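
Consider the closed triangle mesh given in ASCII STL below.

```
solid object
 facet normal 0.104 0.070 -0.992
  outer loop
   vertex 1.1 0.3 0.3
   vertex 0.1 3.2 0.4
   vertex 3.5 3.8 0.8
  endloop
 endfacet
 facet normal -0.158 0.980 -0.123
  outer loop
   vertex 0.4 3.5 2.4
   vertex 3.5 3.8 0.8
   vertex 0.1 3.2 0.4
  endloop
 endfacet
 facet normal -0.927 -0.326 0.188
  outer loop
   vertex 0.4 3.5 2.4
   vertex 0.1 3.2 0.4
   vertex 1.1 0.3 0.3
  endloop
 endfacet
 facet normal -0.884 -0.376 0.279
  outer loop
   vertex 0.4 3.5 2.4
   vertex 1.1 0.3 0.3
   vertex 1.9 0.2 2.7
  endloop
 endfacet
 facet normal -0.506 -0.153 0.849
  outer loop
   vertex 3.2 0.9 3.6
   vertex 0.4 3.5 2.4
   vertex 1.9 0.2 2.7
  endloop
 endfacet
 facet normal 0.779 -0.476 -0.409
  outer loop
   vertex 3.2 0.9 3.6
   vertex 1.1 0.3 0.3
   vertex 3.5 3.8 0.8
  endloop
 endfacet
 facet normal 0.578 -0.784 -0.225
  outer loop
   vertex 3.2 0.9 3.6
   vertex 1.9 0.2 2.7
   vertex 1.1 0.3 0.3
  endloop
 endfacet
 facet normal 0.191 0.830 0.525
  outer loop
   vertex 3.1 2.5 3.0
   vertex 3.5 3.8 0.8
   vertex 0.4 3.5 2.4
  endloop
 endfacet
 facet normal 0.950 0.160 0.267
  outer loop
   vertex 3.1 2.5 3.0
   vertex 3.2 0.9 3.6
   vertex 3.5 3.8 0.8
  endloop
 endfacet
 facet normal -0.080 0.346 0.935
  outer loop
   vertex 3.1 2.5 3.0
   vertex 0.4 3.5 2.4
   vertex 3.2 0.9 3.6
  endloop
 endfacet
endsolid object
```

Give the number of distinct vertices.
7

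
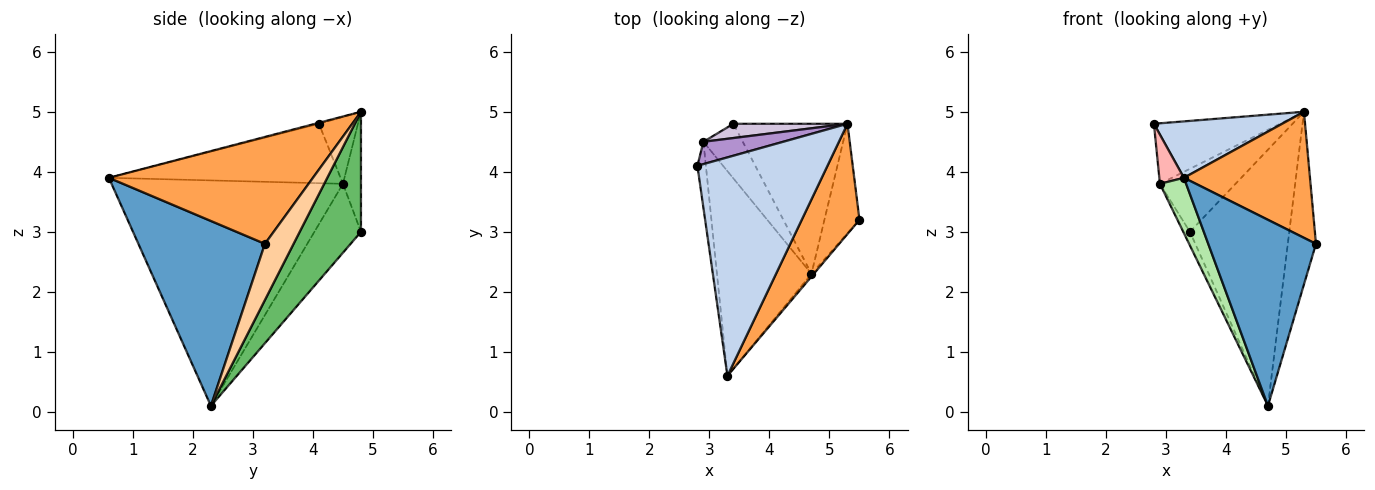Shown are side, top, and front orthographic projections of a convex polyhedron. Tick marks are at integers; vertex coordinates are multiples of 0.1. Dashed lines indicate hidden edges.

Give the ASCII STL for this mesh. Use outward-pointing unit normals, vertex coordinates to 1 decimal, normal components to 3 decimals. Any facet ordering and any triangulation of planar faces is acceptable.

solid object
 facet normal 0.761 -0.648 -0.010
  outer loop
   vertex 4.7 2.3 0.1
   vertex 5.5 3.2 2.8
   vertex 3.3 0.6 3.9
  endloop
 endfacet
 facet normal -0.007 -0.250 0.968
  outer loop
   vertex 5.3 4.8 5.0
   vertex 2.8 4.1 4.8
   vertex 3.3 0.6 3.9
  endloop
 endfacet
 facet normal 0.773 -0.477 0.418
  outer loop
   vertex 5.3 4.8 5.0
   vertex 3.3 0.6 3.9
   vertex 5.5 3.2 2.8
  endloop
 endfacet
 facet normal 0.652 0.640 -0.407
  outer loop
   vertex 5.3 4.8 5.0
   vertex 5.5 3.2 2.8
   vertex 4.7 2.3 0.1
  endloop
 endfacet
 facet normal 0.470 0.762 -0.446
  outer loop
   vertex 3.4 4.8 3.0
   vertex 5.3 4.8 5.0
   vertex 4.7 2.3 0.1
  endloop
 endfacet
 facet normal -0.917 -0.104 -0.384
  outer loop
   vertex 2.9 4.5 3.8
   vertex 4.7 2.3 0.1
   vertex 3.3 0.6 3.9
  endloop
 endfacet
 facet normal -0.862 0.123 -0.492
  outer loop
   vertex 2.9 4.5 3.8
   vertex 3.4 4.8 3.0
   vertex 4.7 2.3 0.1
  endloop
 endfacet
 facet normal -0.985 -0.105 -0.140
  outer loop
   vertex 2.9 4.5 3.8
   vertex 3.3 0.6 3.9
   vertex 2.8 4.1 4.8
  endloop
 endfacet
 facet normal -0.279 0.901 0.332
  outer loop
   vertex 2.9 4.5 3.8
   vertex 2.8 4.1 4.8
   vertex 5.3 4.8 5.0
  endloop
 endfacet
 facet normal -0.226 0.950 0.215
  outer loop
   vertex 2.9 4.5 3.8
   vertex 5.3 4.8 5.0
   vertex 3.4 4.8 3.0
  endloop
 endfacet
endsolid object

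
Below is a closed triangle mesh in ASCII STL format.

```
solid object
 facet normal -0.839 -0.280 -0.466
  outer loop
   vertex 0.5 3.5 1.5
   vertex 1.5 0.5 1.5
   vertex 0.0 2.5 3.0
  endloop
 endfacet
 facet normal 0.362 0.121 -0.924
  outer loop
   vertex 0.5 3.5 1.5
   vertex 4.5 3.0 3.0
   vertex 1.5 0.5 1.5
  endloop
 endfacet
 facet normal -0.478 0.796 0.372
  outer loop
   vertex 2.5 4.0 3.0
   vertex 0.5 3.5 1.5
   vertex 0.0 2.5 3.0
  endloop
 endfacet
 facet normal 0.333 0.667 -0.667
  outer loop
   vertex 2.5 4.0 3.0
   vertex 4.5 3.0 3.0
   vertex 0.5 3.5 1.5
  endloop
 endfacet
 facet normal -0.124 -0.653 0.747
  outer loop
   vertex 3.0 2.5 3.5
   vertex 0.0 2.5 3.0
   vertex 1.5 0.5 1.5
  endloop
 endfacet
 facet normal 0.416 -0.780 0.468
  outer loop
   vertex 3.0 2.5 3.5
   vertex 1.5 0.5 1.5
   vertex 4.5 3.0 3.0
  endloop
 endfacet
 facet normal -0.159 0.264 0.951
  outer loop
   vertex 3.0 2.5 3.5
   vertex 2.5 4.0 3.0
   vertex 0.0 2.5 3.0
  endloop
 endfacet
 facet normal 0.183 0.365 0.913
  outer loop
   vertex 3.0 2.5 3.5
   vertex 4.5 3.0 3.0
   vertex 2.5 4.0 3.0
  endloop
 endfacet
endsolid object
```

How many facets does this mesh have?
8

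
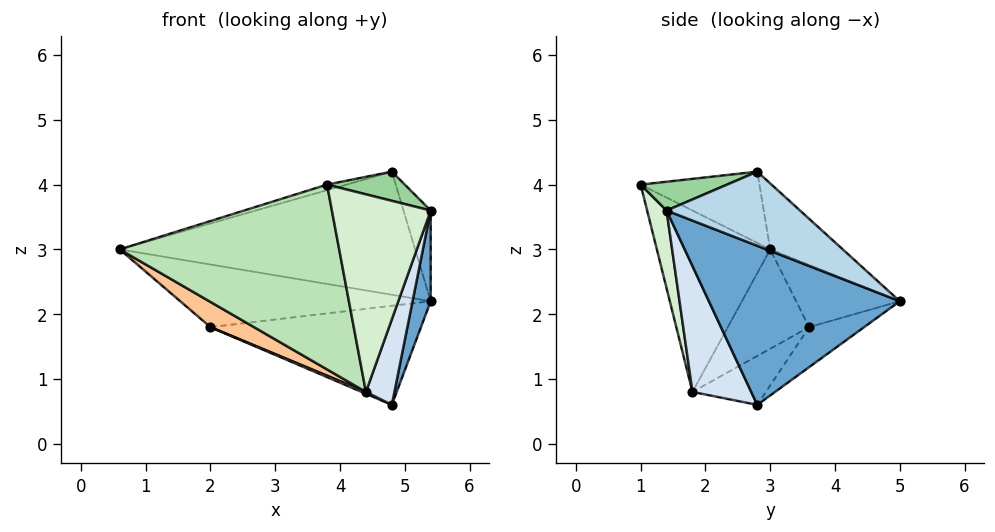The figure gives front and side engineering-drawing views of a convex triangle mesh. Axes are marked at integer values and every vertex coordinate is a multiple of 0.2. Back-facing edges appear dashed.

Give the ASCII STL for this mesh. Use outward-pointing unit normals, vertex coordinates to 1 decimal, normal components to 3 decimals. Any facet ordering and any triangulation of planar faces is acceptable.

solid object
 facet normal 0.967 -0.092 -0.236
  outer loop
   vertex 4.8 2.8 0.6
   vertex 5.4 5.0 2.2
   vertex 5.4 1.4 3.6
  endloop
 endfacet
 facet normal -0.169 0.688 0.706
  outer loop
   vertex 4.8 2.8 4.2
   vertex 5.4 5.0 2.2
   vertex 0.6 3.0 3.0
  endloop
 endfacet
 facet normal 0.872 0.178 0.457
  outer loop
   vertex 4.8 2.8 4.2
   vertex 5.4 1.4 3.6
   vertex 5.4 5.0 2.2
  endloop
 endfacet
 facet normal 0.840 -0.408 -0.358
  outer loop
   vertex 4.4 1.8 0.8
   vertex 4.8 2.8 0.6
   vertex 5.4 1.4 3.6
  endloop
 endfacet
 facet normal -0.382 0.924 0.016
  outer loop
   vertex 2.0 3.6 1.8
   vertex 0.6 3.0 3.0
   vertex 5.4 5.0 2.2
  endloop
 endfacet
 facet normal -0.159 0.609 -0.777
  outer loop
   vertex 2.0 3.6 1.8
   vertex 5.4 5.0 2.2
   vertex 4.8 2.8 0.6
  endloop
 endfacet
 facet normal -0.547 -0.293 -0.784
  outer loop
   vertex 2.0 3.6 1.8
   vertex 4.4 1.8 0.8
   vertex 0.6 3.0 3.0
  endloop
 endfacet
 facet normal -0.399 -0.023 -0.916
  outer loop
   vertex 2.0 3.6 1.8
   vertex 4.8 2.8 0.6
   vertex 4.4 1.8 0.8
  endloop
 endfacet
 facet normal -0.272 0.045 0.961
  outer loop
   vertex 3.8 1.0 4.0
   vertex 4.8 2.8 4.2
   vertex 0.6 3.0 3.0
  endloop
 endfacet
 facet normal 0.296 -0.266 0.917
  outer loop
   vertex 3.8 1.0 4.0
   vertex 5.4 1.4 3.6
   vertex 4.8 2.8 4.2
  endloop
 endfacet
 facet normal -0.439 -0.849 -0.295
  outer loop
   vertex 3.8 1.0 4.0
   vertex 0.6 3.0 3.0
   vertex 4.4 1.8 0.8
  endloop
 endfacet
 facet normal 0.189 -0.960 -0.205
  outer loop
   vertex 3.8 1.0 4.0
   vertex 4.4 1.8 0.8
   vertex 5.4 1.4 3.6
  endloop
 endfacet
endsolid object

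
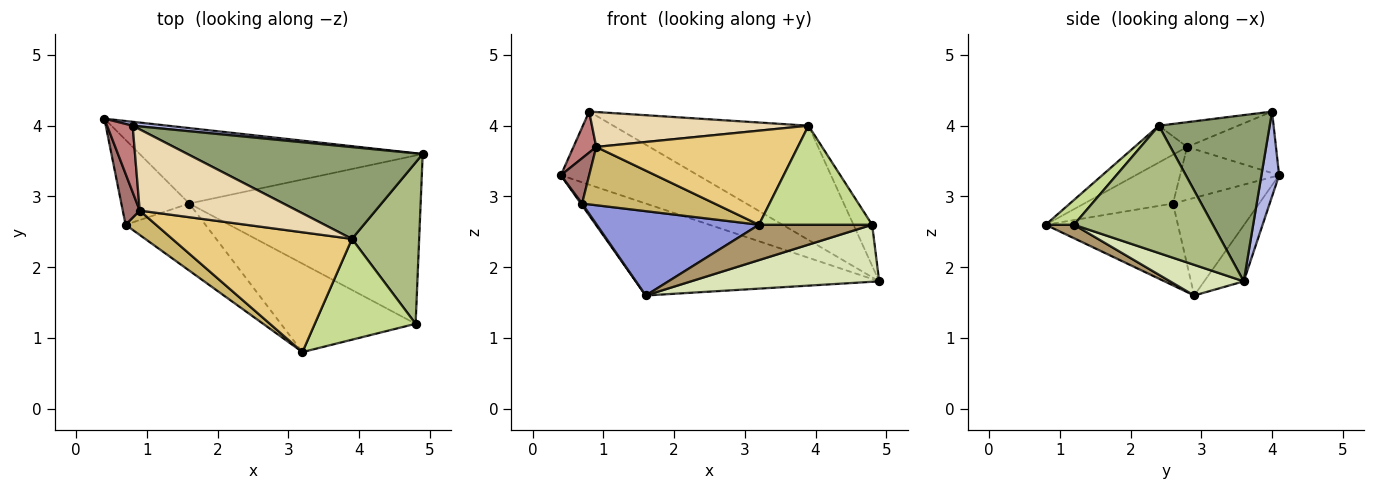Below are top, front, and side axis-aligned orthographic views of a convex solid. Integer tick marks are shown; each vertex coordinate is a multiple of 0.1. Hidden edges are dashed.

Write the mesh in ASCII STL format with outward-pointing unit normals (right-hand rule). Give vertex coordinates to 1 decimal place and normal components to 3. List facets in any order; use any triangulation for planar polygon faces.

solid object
 facet normal -0.125 0.767 -0.629
  outer loop
   vertex 1.6 2.9 1.6
   vertex 0.4 4.1 3.3
   vertex 4.9 3.6 1.8
  endloop
 endfacet
 facet normal -0.821 -0.012 -0.571
  outer loop
   vertex 0.7 2.6 2.9
   vertex 0.4 4.1 3.3
   vertex 1.6 2.9 1.6
  endloop
 endfacet
 facet normal -0.538 -0.660 -0.525
  outer loop
   vertex 0.7 2.6 2.9
   vertex 1.6 2.9 1.6
   vertex 3.2 0.8 2.6
  endloop
 endfacet
 facet normal 0.128 0.990 0.053
  outer loop
   vertex 0.8 4.0 4.2
   vertex 4.9 3.6 1.8
   vertex 0.4 4.1 3.3
  endloop
 endfacet
 facet normal 0.405 0.713 0.573
  outer loop
   vertex 0.8 4.0 4.2
   vertex 3.9 2.4 4.0
   vertex 4.9 3.6 1.8
  endloop
 endfacet
 facet normal 0.878 0.118 0.464
  outer loop
   vertex 4.8 1.2 2.6
   vertex 4.9 3.6 1.8
   vertex 3.9 2.4 4.0
  endloop
 endfacet
 facet normal 0.173 -0.690 0.703
  outer loop
   vertex 4.8 1.2 2.6
   vertex 3.9 2.4 4.0
   vertex 3.2 0.8 2.6
  endloop
 endfacet
 facet normal 0.124 -0.318 -0.940
  outer loop
   vertex 4.8 1.2 2.6
   vertex 1.6 2.9 1.6
   vertex 4.9 3.6 1.8
  endloop
 endfacet
 facet normal 0.092 -0.370 -0.925
  outer loop
   vertex 4.8 1.2 2.6
   vertex 3.2 0.8 2.6
   vertex 1.6 2.9 1.6
  endloop
 endfacet
 facet normal -0.526 -0.785 0.328
  outer loop
   vertex 0.9 2.8 3.7
   vertex 0.7 2.6 2.9
   vertex 3.2 0.8 2.6
  endloop
 endfacet
 facet normal -0.159 -0.610 0.776
  outer loop
   vertex 0.9 2.8 3.7
   vertex 3.2 0.8 2.6
   vertex 3.9 2.4 4.0
  endloop
 endfacet
 facet normal -0.143 -0.391 0.909
  outer loop
   vertex 0.9 2.8 3.7
   vertex 3.9 2.4 4.0
   vertex 0.8 4.0 4.2
  endloop
 endfacet
 facet normal -0.919 -0.262 0.295
  outer loop
   vertex 0.9 2.8 3.7
   vertex 0.4 4.1 3.3
   vertex 0.7 2.6 2.9
  endloop
 endfacet
 facet normal -0.898 -0.231 0.374
  outer loop
   vertex 0.9 2.8 3.7
   vertex 0.8 4.0 4.2
   vertex 0.4 4.1 3.3
  endloop
 endfacet
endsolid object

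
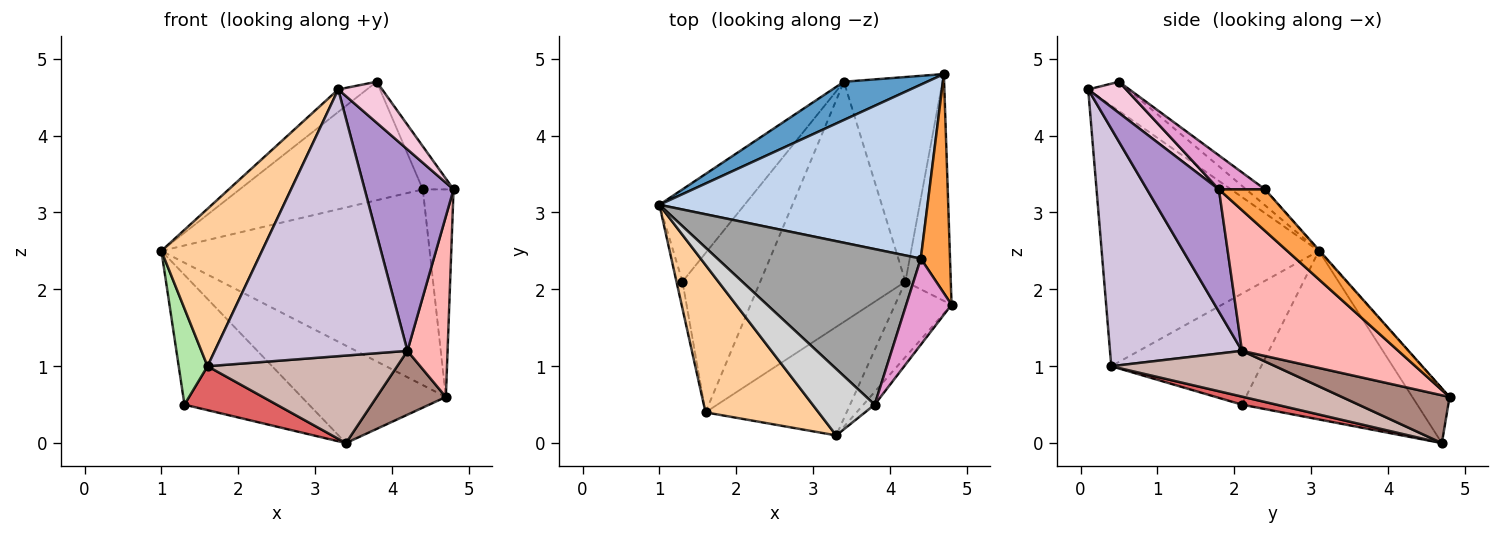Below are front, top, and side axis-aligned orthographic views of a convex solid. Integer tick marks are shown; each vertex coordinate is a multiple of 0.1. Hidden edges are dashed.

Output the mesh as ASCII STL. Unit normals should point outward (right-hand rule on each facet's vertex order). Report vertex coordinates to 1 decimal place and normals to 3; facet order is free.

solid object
 facet normal -0.234 0.905 0.355
  outer loop
   vertex 3.4 4.7 0.0
   vertex 1.0 3.1 2.5
   vertex 4.7 4.8 0.6
  endloop
 endfacet
 facet normal -0.002 0.748 0.664
  outer loop
   vertex 4.4 2.4 3.3
   vertex 4.7 4.8 0.6
   vertex 1.0 3.1 2.5
  endloop
 endfacet
 facet normal 0.718 0.479 0.505
  outer loop
   vertex 4.4 2.4 3.3
   vertex 4.8 1.8 3.3
   vertex 4.7 4.8 0.6
  endloop
 endfacet
 facet normal -0.844 -0.391 0.366
  outer loop
   vertex 3.3 0.1 4.6
   vertex 1.0 3.1 2.5
   vertex 1.6 0.4 1.0
  endloop
 endfacet
 facet normal -0.754 0.536 -0.381
  outer loop
   vertex 1.3 2.1 0.5
   vertex 1.0 3.1 2.5
   vertex 3.4 4.7 0.0
  endloop
 endfacet
 facet normal -0.981 -0.189 -0.053
  outer loop
   vertex 1.3 2.1 0.5
   vertex 1.6 0.4 1.0
   vertex 1.0 3.1 2.5
  endloop
 endfacet
 facet normal 0.099 -0.265 -0.959
  outer loop
   vertex 1.3 2.1 0.5
   vertex 3.4 4.7 0.0
   vertex 1.6 0.4 1.0
  endloop
 endfacet
 facet normal 0.925 -0.237 -0.298
  outer loop
   vertex 4.2 2.1 1.2
   vertex 4.7 4.8 0.6
   vertex 4.8 1.8 3.3
  endloop
 endfacet
 facet normal 0.604 -0.746 -0.279
  outer loop
   vertex 4.2 2.1 1.2
   vertex 4.8 1.8 3.3
   vertex 3.3 0.1 4.6
  endloop
 endfacet
 facet normal 0.536 -0.782 -0.318
  outer loop
   vertex 4.2 2.1 1.2
   vertex 3.3 0.1 4.6
   vertex 1.6 0.4 1.0
  endloop
 endfacet
 facet normal 0.421 -0.270 -0.866
  outer loop
   vertex 4.2 2.1 1.2
   vertex 3.4 4.7 0.0
   vertex 4.7 4.8 0.6
  endloop
 endfacet
 facet normal 0.284 -0.328 -0.901
  outer loop
   vertex 4.2 2.1 1.2
   vertex 1.6 0.4 1.0
   vertex 3.4 4.7 0.0
  endloop
 endfacet
 facet normal 0.557 0.371 0.743
  outer loop
   vertex 3.8 0.5 4.7
   vertex 4.8 1.8 3.3
   vertex 4.4 2.4 3.3
  endloop
 endfacet
 facet normal 0.636 -0.737 -0.230
  outer loop
   vertex 3.8 0.5 4.7
   vertex 3.3 0.1 4.6
   vertex 4.8 1.8 3.3
  endloop
 endfacet
 facet normal -0.062 0.605 0.794
  outer loop
   vertex 3.8 0.5 4.7
   vertex 4.4 2.4 3.3
   vertex 1.0 3.1 2.5
  endloop
 endfacet
 facet normal -0.407 0.293 0.865
  outer loop
   vertex 3.8 0.5 4.7
   vertex 1.0 3.1 2.5
   vertex 3.3 0.1 4.6
  endloop
 endfacet
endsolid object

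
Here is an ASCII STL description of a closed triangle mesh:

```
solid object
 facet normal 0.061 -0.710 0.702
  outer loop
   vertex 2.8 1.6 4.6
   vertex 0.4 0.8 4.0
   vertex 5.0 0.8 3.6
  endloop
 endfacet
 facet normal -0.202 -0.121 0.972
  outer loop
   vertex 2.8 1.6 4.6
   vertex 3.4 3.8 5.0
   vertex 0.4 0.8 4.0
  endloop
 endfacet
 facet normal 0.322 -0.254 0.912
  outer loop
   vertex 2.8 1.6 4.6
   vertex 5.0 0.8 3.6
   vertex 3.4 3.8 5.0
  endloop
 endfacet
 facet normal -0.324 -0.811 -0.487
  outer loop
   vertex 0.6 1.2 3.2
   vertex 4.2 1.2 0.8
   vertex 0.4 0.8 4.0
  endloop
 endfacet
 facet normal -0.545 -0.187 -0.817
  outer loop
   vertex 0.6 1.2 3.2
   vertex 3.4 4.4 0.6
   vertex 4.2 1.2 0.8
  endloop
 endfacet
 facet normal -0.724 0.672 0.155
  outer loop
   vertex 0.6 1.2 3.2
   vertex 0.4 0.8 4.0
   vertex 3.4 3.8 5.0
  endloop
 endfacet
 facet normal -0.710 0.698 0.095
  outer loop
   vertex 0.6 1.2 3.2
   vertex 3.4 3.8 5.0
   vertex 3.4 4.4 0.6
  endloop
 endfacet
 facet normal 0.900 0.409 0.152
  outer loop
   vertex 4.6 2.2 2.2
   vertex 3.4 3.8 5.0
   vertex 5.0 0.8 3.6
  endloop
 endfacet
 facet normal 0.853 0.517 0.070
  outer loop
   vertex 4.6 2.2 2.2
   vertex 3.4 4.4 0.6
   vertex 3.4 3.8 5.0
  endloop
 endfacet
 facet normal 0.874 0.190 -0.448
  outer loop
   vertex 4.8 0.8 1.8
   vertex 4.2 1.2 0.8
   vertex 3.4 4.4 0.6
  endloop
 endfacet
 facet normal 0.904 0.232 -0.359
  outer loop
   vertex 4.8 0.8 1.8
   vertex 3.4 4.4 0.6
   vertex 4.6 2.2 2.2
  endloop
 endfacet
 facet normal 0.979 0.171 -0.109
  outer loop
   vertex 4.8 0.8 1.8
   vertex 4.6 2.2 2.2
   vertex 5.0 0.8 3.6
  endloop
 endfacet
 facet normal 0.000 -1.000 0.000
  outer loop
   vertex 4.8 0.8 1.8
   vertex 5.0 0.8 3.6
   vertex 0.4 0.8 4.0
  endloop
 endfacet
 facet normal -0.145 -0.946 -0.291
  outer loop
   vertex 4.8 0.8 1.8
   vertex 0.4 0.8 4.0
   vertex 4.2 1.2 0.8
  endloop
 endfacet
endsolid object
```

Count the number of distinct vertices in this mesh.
9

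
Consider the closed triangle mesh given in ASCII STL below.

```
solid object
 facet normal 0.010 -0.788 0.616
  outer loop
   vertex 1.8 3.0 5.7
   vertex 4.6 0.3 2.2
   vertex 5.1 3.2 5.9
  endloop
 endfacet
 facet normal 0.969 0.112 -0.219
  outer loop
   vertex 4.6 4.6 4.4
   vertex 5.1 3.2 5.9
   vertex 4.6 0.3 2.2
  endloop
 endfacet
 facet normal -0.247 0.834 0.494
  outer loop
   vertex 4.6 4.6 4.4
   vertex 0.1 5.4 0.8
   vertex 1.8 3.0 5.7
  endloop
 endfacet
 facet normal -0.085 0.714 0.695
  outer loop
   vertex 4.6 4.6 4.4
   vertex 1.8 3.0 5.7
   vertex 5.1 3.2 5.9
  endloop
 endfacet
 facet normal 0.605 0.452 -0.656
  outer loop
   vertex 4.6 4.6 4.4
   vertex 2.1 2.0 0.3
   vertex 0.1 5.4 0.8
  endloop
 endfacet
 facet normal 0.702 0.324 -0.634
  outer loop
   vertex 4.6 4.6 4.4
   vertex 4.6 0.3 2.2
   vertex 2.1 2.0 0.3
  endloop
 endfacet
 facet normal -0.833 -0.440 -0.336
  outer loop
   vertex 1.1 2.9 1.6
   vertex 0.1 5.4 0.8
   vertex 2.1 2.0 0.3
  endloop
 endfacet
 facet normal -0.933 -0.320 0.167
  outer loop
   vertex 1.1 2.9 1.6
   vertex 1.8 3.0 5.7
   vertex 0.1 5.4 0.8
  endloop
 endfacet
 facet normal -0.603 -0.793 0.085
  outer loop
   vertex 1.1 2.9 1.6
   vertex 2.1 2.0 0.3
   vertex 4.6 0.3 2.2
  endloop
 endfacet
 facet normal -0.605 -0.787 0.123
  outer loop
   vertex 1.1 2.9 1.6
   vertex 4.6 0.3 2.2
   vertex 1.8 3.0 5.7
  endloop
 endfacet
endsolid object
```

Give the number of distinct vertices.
7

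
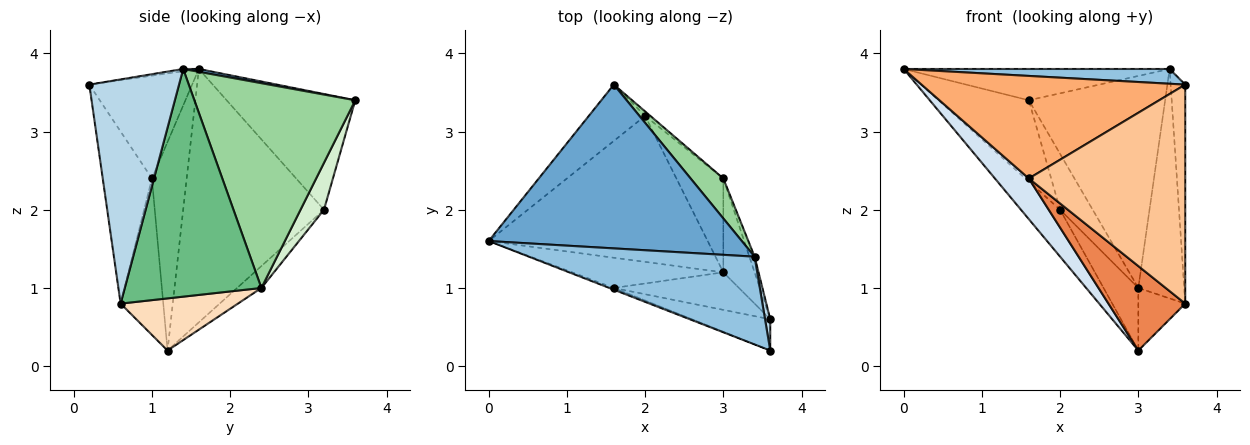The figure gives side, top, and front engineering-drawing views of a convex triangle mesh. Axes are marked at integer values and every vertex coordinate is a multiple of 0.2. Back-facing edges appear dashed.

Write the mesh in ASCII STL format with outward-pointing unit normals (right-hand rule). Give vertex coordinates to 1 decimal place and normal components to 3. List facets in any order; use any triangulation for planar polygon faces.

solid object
 facet normal 0.011 0.188 0.982
  outer loop
   vertex 3.4 1.4 3.8
   vertex 1.6 3.6 3.4
   vertex 0.0 1.6 3.8
  endloop
 endfacet
 facet normal -0.010 -0.166 0.986
  outer loop
   vertex 3.4 1.4 3.8
   vertex 0.0 1.6 3.8
   vertex 3.6 0.2 3.6
  endloop
 endfacet
 facet normal 0.987 0.161 0.023
  outer loop
   vertex 3.4 1.4 3.8
   vertex 3.6 0.2 3.6
   vertex 3.6 0.6 0.8
  endloop
 endfacet
 facet normal -0.635 -0.620 -0.461
  outer loop
   vertex 1.6 1.0 2.4
   vertex 0.0 1.6 3.8
   vertex 3.0 1.2 0.2
  endloop
 endfacet
 facet normal -0.453 -0.815 -0.362
  outer loop
   vertex 1.6 1.0 2.4
   vertex 3.0 1.2 0.2
   vertex 3.6 0.6 0.8
  endloop
 endfacet
 facet normal -0.363 -0.932 -0.016
  outer loop
   vertex 1.6 1.0 2.4
   vertex 3.6 0.2 3.6
   vertex 0.0 1.6 3.8
  endloop
 endfacet
 facet normal -0.297 -0.945 -0.135
  outer loop
   vertex 1.6 1.0 2.4
   vertex 3.6 0.6 0.8
   vertex 3.6 0.2 3.6
  endloop
 endfacet
 facet normal 0.811 0.324 -0.487
  outer loop
   vertex 3.0 2.4 1.0
   vertex 3.6 0.6 0.8
   vertex 3.0 1.2 0.2
  endloop
 endfacet
 facet normal 0.948 0.318 -0.022
  outer loop
   vertex 3.0 2.4 1.0
   vertex 3.4 1.4 3.8
   vertex 3.6 0.6 0.8
  endloop
 endfacet
 facet normal 0.757 0.642 0.121
  outer loop
   vertex 3.0 2.4 1.0
   vertex 1.6 3.6 3.4
   vertex 3.4 1.4 3.8
  endloop
 endfacet
 facet normal -0.760 0.534 -0.370
  outer loop
   vertex 2.0 3.2 2.0
   vertex 0.0 1.6 3.8
   vertex 1.6 3.6 3.4
  endloop
 endfacet
 facet normal 0.583 0.810 -0.065
  outer loop
   vertex 2.0 3.2 2.0
   vertex 1.6 3.6 3.4
   vertex 3.0 2.4 1.0
  endloop
 endfacet
 facet normal -0.740 0.206 -0.640
  outer loop
   vertex 2.0 3.2 2.0
   vertex 3.0 1.2 0.2
   vertex 0.0 1.6 3.8
  endloop
 endfacet
 facet normal -0.362 0.517 -0.776
  outer loop
   vertex 2.0 3.2 2.0
   vertex 3.0 2.4 1.0
   vertex 3.0 1.2 0.2
  endloop
 endfacet
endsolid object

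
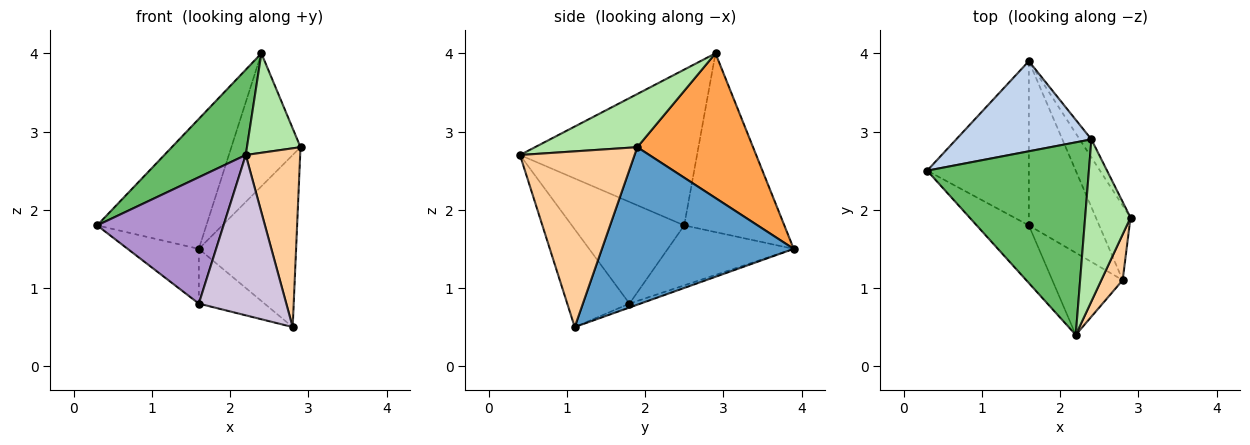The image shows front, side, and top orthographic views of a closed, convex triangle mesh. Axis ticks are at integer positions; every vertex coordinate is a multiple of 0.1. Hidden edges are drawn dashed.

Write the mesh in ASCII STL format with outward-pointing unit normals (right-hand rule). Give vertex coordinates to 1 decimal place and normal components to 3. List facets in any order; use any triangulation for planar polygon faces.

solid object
 facet normal 0.875 0.444 -0.192
  outer loop
   vertex 2.8 1.1 0.5
   vertex 1.6 3.9 1.5
   vertex 2.9 1.9 2.8
  endloop
 endfacet
 facet normal -0.602 0.656 0.455
  outer loop
   vertex 2.4 2.9 4.0
   vertex 1.6 3.9 1.5
   vertex 0.3 2.5 1.8
  endloop
 endfacet
 facet normal 0.856 0.512 -0.069
  outer loop
   vertex 2.4 2.9 4.0
   vertex 2.9 1.9 2.8
   vertex 1.6 3.9 1.5
  endloop
 endfacet
 facet normal 0.898 -0.426 0.109
  outer loop
   vertex 2.2 0.4 2.7
   vertex 2.8 1.1 0.5
   vertex 2.9 1.9 2.8
  endloop
 endfacet
 facet normal -0.661 -0.304 0.686
  outer loop
   vertex 2.2 0.4 2.7
   vertex 2.4 2.9 4.0
   vertex 0.3 2.5 1.8
  endloop
 endfacet
 facet normal 0.707 -0.370 0.603
  outer loop
   vertex 2.2 0.4 2.7
   vertex 2.9 1.9 2.8
   vertex 2.4 2.9 4.0
  endloop
 endfacet
 facet normal -0.488 0.276 -0.828
  outer loop
   vertex 1.6 1.8 0.8
   vertex 0.3 2.5 1.8
   vertex 1.6 3.9 1.5
  endloop
 endfacet
 facet normal -0.053 0.316 -0.947
  outer loop
   vertex 1.6 1.8 0.8
   vertex 1.6 3.9 1.5
   vertex 2.8 1.1 0.5
  endloop
 endfacet
 facet normal -0.629 -0.707 -0.323
  outer loop
   vertex 1.6 1.8 0.8
   vertex 2.2 0.4 2.7
   vertex 0.3 2.5 1.8
  endloop
 endfacet
 facet normal -0.535 -0.752 -0.385
  outer loop
   vertex 1.6 1.8 0.8
   vertex 2.8 1.1 0.5
   vertex 2.2 0.4 2.7
  endloop
 endfacet
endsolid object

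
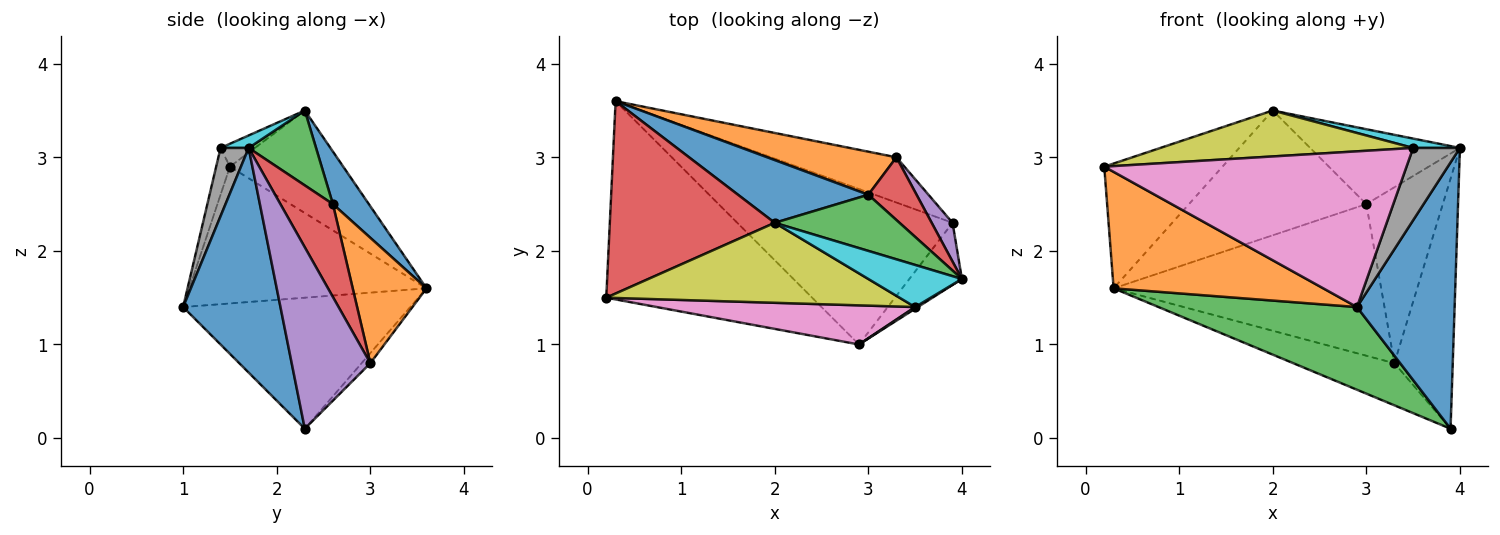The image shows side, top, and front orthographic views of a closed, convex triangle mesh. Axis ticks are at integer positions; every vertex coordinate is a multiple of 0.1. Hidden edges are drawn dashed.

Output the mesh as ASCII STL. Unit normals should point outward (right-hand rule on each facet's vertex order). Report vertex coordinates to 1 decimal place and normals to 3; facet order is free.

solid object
 facet normal 0.697 -0.699 -0.163
  outer loop
   vertex 2.9 1.0 1.4
   vertex 3.9 2.3 0.1
   vertex 4.0 1.7 3.1
  endloop
 endfacet
 facet normal -0.497 -0.439 -0.748
  outer loop
   vertex 2.9 1.0 1.4
   vertex 0.2 1.5 2.9
   vertex 0.3 3.6 1.6
  endloop
 endfacet
 facet normal -0.473 -0.414 -0.778
  outer loop
   vertex 2.9 1.0 1.4
   vertex 0.3 3.6 1.6
   vertex 3.9 2.3 0.1
  endloop
 endfacet
 facet normal -0.462 0.483 0.744
  outer loop
   vertex 2.0 2.3 3.5
   vertex 0.3 3.6 1.6
   vertex 0.2 1.5 2.9
  endloop
 endfacet
 facet normal 0.800 0.593 0.092
  outer loop
   vertex 3.3 3.0 0.8
   vertex 4.0 1.7 3.1
   vertex 3.9 2.3 0.1
  endloop
 endfacet
 facet normal -0.059 0.680 -0.731
  outer loop
   vertex 3.3 3.0 0.8
   vertex 3.9 2.3 0.1
   vertex 0.3 3.6 1.6
  endloop
 endfacet
 facet normal -0.044 -0.969 0.244
  outer loop
   vertex 3.5 1.4 3.1
   vertex 0.2 1.5 2.9
   vertex 2.9 1.0 1.4
  endloop
 endfacet
 facet normal 0.514 -0.857 0.020
  outer loop
   vertex 3.5 1.4 3.1
   vertex 2.9 1.0 1.4
   vertex 4.0 1.7 3.1
  endloop
 endfacet
 facet normal -0.067 -0.497 0.865
  outer loop
   vertex 3.5 1.4 3.1
   vertex 2.0 2.3 3.5
   vertex 0.2 1.5 2.9
  endloop
 endfacet
 facet normal 0.129 -0.215 0.968
  outer loop
   vertex 3.5 1.4 3.1
   vertex 4.0 1.7 3.1
   vertex 2.0 2.3 3.5
  endloop
 endfacet
 facet normal 0.178 0.879 0.442
  outer loop
   vertex 3.0 2.6 2.5
   vertex 0.3 3.6 1.6
   vertex 2.0 2.3 3.5
  endloop
 endfacet
 facet normal 0.256 0.930 0.264
  outer loop
   vertex 3.0 2.6 2.5
   vertex 3.3 3.0 0.8
   vertex 0.3 3.6 1.6
  endloop
 endfacet
 facet normal 0.339 0.753 0.565
  outer loop
   vertex 3.0 2.6 2.5
   vertex 2.0 2.3 3.5
   vertex 4.0 1.7 3.1
  endloop
 endfacet
 facet normal 0.543 0.791 0.282
  outer loop
   vertex 3.0 2.6 2.5
   vertex 4.0 1.7 3.1
   vertex 3.3 3.0 0.8
  endloop
 endfacet
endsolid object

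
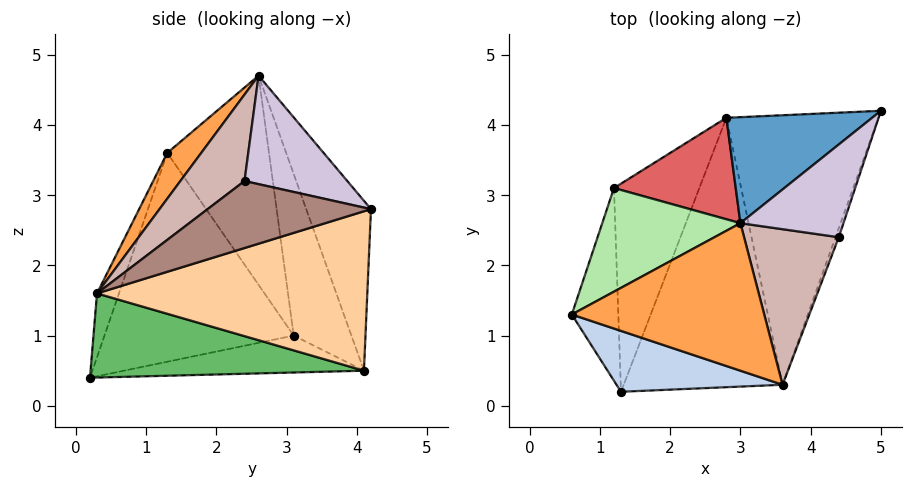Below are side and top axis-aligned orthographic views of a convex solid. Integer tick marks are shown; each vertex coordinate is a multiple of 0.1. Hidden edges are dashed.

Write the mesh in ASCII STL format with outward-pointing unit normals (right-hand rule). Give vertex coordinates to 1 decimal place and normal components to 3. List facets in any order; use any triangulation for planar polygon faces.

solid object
 facet normal -0.381 0.865 0.327
  outer loop
   vertex 2.8 4.1 0.5
   vertex 3.0 2.6 4.7
   vertex 5.0 4.2 2.8
  endloop
 endfacet
 facet normal -0.115 -0.947 0.300
  outer loop
   vertex 3.6 0.3 1.6
   vertex 0.6 1.3 3.6
   vertex 1.3 0.2 0.4
  endloop
 endfacet
 facet normal 0.145 -0.781 0.607
  outer loop
   vertex 3.6 0.3 1.6
   vertex 3.0 2.6 4.7
   vertex 0.6 1.3 3.6
  endloop
 endfacet
 facet normal 0.723 -0.047 -0.689
  outer loop
   vertex 3.6 0.3 1.6
   vertex 2.8 4.1 0.5
   vertex 5.0 4.2 2.8
  endloop
 endfacet
 facet normal 0.462 -0.155 -0.873
  outer loop
   vertex 3.6 0.3 1.6
   vertex 1.3 0.2 0.4
   vertex 2.8 4.1 0.5
  endloop
 endfacet
 facet normal -0.569 0.732 0.376
  outer loop
   vertex 1.2 3.1 1.0
   vertex 0.6 1.3 3.6
   vertex 3.0 2.6 4.7
  endloop
 endfacet
 facet normal -0.427 0.845 0.322
  outer loop
   vertex 1.2 3.1 1.0
   vertex 3.0 2.6 4.7
   vertex 2.8 4.1 0.5
  endloop
 endfacet
 facet normal -0.976 0.011 -0.217
  outer loop
   vertex 1.2 3.1 1.0
   vertex 1.3 0.2 0.4
   vertex 0.6 1.3 3.6
  endloop
 endfacet
 facet normal -0.391 0.174 -0.904
  outer loop
   vertex 1.2 3.1 1.0
   vertex 2.8 4.1 0.5
   vertex 1.3 0.2 0.4
  endloop
 endfacet
 facet normal 0.722 -0.088 0.686
  outer loop
   vertex 4.4 2.4 3.2
   vertex 5.0 4.2 2.8
   vertex 3.0 2.6 4.7
  endloop
 endfacet
 facet normal 0.945 -0.325 -0.046
  outer loop
   vertex 4.4 2.4 3.2
   vertex 3.6 0.3 1.6
   vertex 5.0 4.2 2.8
  endloop
 endfacet
 facet normal 0.521 -0.634 0.571
  outer loop
   vertex 4.4 2.4 3.2
   vertex 3.0 2.6 4.7
   vertex 3.6 0.3 1.6
  endloop
 endfacet
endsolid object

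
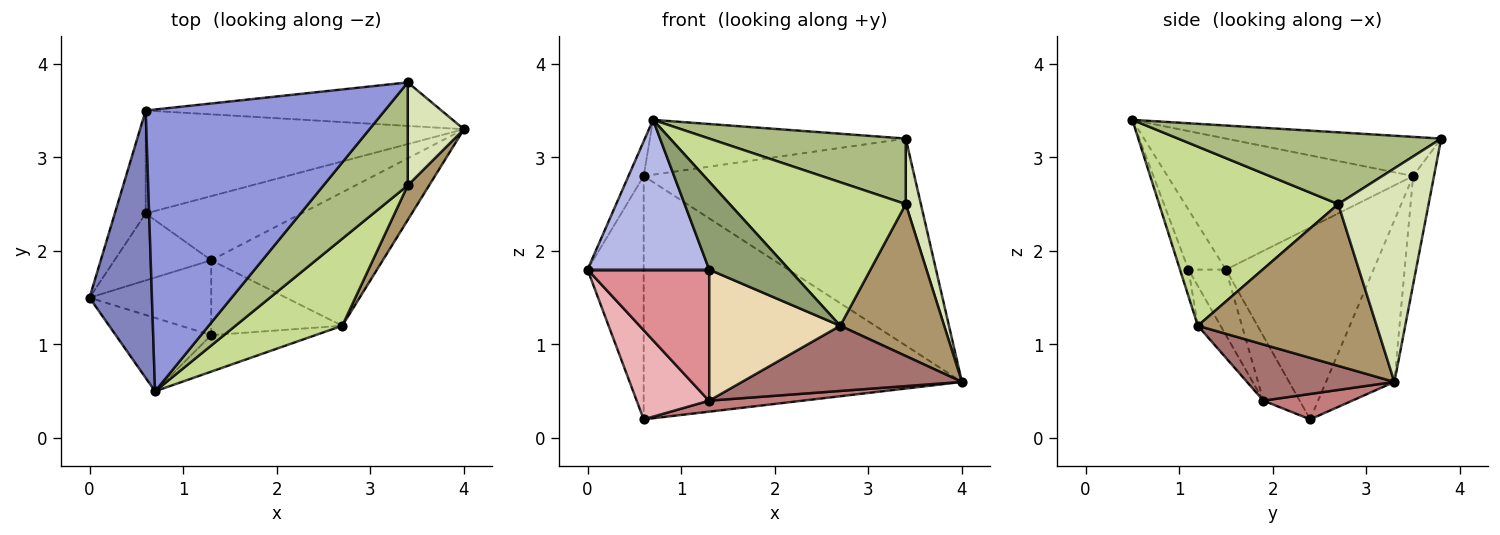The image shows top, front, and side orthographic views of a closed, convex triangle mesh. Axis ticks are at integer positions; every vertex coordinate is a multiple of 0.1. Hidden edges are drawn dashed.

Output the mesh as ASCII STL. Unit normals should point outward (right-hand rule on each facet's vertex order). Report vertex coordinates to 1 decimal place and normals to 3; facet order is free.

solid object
 facet normal -0.075 0.976 -0.205
  outer loop
   vertex 0.6 3.5 2.8
   vertex 3.4 3.8 3.2
   vertex 4.0 3.3 0.6
  endloop
 endfacet
 facet normal -0.901 0.056 0.429
  outer loop
   vertex 0.6 3.5 2.8
   vertex 0.0 1.5 1.8
   vertex 0.7 0.5 3.4
  endloop
 endfacet
 facet normal -0.159 0.189 0.969
  outer loop
   vertex 0.6 3.5 2.8
   vertex 0.7 0.5 3.4
   vertex 3.4 3.8 3.2
  endloop
 endfacet
 facet normal -0.266 -0.865 -0.424
  outer loop
   vertex 1.3 1.1 1.8
   vertex 0.7 0.5 3.4
   vertex 0.0 1.5 1.8
  endloop
 endfacet
 facet normal -0.098 -0.919 -0.381
  outer loop
   vertex 1.3 1.1 1.8
   vertex 2.7 1.2 1.2
   vertex 0.7 0.5 3.4
  endloop
 endfacet
 facet normal 0.584 -0.436 0.685
  outer loop
   vertex 3.4 2.7 2.5
   vertex 3.4 3.8 3.2
   vertex 0.7 0.5 3.4
  endloop
 endfacet
 facet normal 0.656 -0.645 0.391
  outer loop
   vertex 3.4 2.7 2.5
   vertex 0.7 0.5 3.4
   vertex 2.7 1.2 1.2
  endloop
 endfacet
 facet normal 0.955 -0.160 0.251
  outer loop
   vertex 3.4 2.7 2.5
   vertex 4.0 3.3 0.6
   vertex 3.4 3.8 3.2
  endloop
 endfacet
 facet normal 0.859 -0.499 0.114
  outer loop
   vertex 3.4 2.7 2.5
   vertex 2.7 1.2 1.2
   vertex 4.0 3.3 0.6
  endloop
 endfacet
 facet normal -0.194 0.903 -0.382
  outer loop
   vertex 0.6 2.4 0.2
   vertex 0.6 3.5 2.8
   vertex 4.0 3.3 0.6
  endloop
 endfacet
 facet normal -0.924 0.352 -0.149
  outer loop
   vertex 0.6 2.4 0.2
   vertex 0.0 1.5 1.8
   vertex 0.6 3.5 2.8
  endloop
 endfacet
 facet normal -0.149 -0.859 -0.491
  outer loop
   vertex 1.3 1.9 0.4
   vertex 2.7 1.2 1.2
   vertex 1.3 1.1 1.8
  endloop
 endfacet
 facet normal 0.282 -0.421 -0.862
  outer loop
   vertex 1.3 1.9 0.4
   vertex 4.0 3.3 0.6
   vertex 2.7 1.2 1.2
  endloop
 endfacet
 facet normal 0.159 -0.167 -0.973
  outer loop
   vertex 1.3 1.9 0.4
   vertex 0.6 2.4 0.2
   vertex 4.0 3.3 0.6
  endloop
 endfacet
 facet normal -0.258 -0.839 -0.479
  outer loop
   vertex 1.3 1.9 0.4
   vertex 1.3 1.1 1.8
   vertex 0.0 1.5 1.8
  endloop
 endfacet
 facet normal -0.371 -0.743 -0.557
  outer loop
   vertex 1.3 1.9 0.4
   vertex 0.0 1.5 1.8
   vertex 0.6 2.4 0.2
  endloop
 endfacet
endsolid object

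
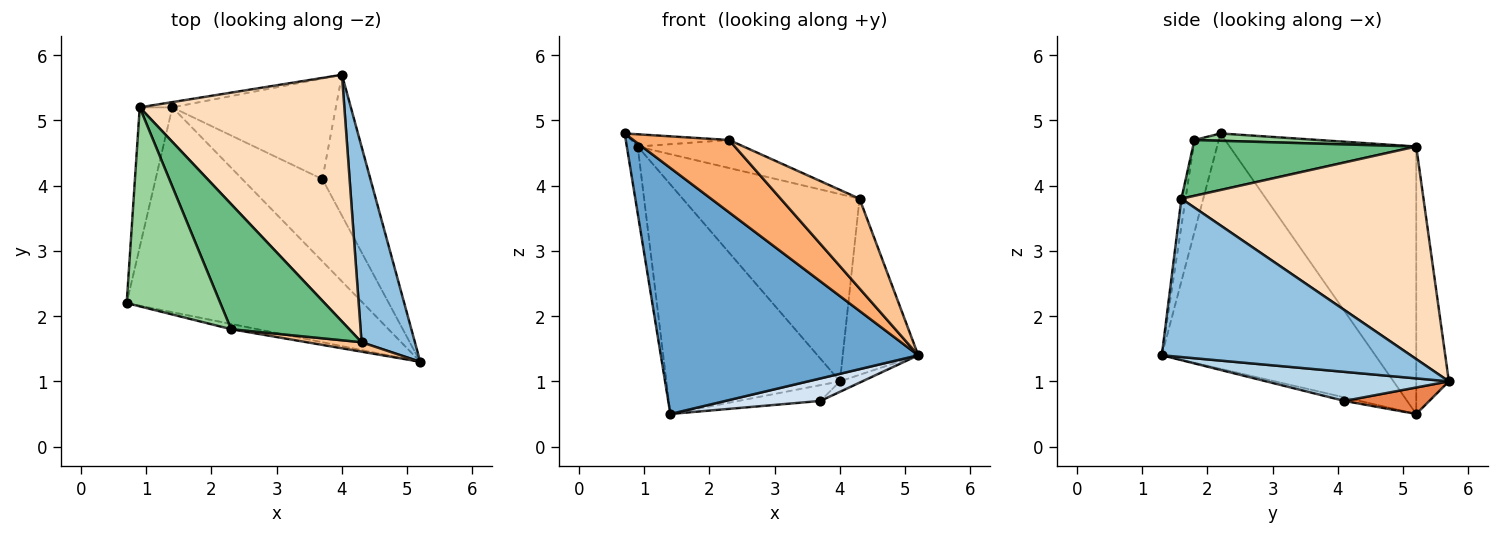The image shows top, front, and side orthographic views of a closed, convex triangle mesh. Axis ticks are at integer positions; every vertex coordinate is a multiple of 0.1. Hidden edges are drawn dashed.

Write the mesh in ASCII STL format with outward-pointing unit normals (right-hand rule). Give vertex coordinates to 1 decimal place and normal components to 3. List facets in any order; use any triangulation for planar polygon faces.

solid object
 facet normal -0.537 -0.648 -0.540
  outer loop
   vertex 1.4 5.2 0.5
   vertex 5.2 1.3 1.4
   vertex 0.7 2.2 4.8
  endloop
 endfacet
 facet normal 0.911 0.276 0.307
  outer loop
   vertex 4.3 1.6 3.8
   vertex 5.2 1.3 1.4
   vertex 4.0 5.7 1.0
  endloop
 endfacet
 facet normal 0.517 0.063 -0.854
  outer loop
   vertex 3.7 4.1 0.7
   vertex 4.0 5.7 1.0
   vertex 5.2 1.3 1.4
  endloop
 endfacet
 facet normal -0.042 -0.264 -0.964
  outer loop
   vertex 3.7 4.1 0.7
   vertex 5.2 1.3 1.4
   vertex 1.4 5.2 0.5
  endloop
 endfacet
 facet normal 0.158 0.153 -0.975
  outer loop
   vertex 3.7 4.1 0.7
   vertex 1.4 5.2 0.5
   vertex 4.0 5.7 1.0
  endloop
 endfacet
 facet normal -0.246 -0.967 -0.070
  outer loop
   vertex 2.3 1.8 4.7
   vertex 0.7 2.2 4.8
   vertex 5.2 1.3 1.4
  endloop
 endfacet
 facet normal -0.052 -0.993 0.105
  outer loop
   vertex 2.3 1.8 4.7
   vertex 5.2 1.3 1.4
   vertex 4.3 1.6 3.8
  endloop
 endfacet
 facet normal 0.638 0.466 0.614
  outer loop
   vertex 0.9 5.2 4.6
   vertex 4.3 1.6 3.8
   vertex 4.0 5.7 1.0
  endloop
 endfacet
 facet normal 0.419 0.198 0.886
  outer loop
   vertex 0.9 5.2 4.6
   vertex 2.3 1.8 4.7
   vertex 4.3 1.6 3.8
  endloop
 endfacet
 facet normal 0.077 0.061 0.995
  outer loop
   vertex 0.9 5.2 4.6
   vertex 0.7 2.2 4.8
   vertex 2.3 1.8 4.7
  endloop
 endfacet
 facet normal -0.991 0.058 -0.121
  outer loop
   vertex 0.9 5.2 4.6
   vertex 1.4 5.2 0.5
   vertex 0.7 2.2 4.8
  endloop
 endfacet
 facet normal -0.185 0.983 -0.023
  outer loop
   vertex 0.9 5.2 4.6
   vertex 4.0 5.7 1.0
   vertex 1.4 5.2 0.5
  endloop
 endfacet
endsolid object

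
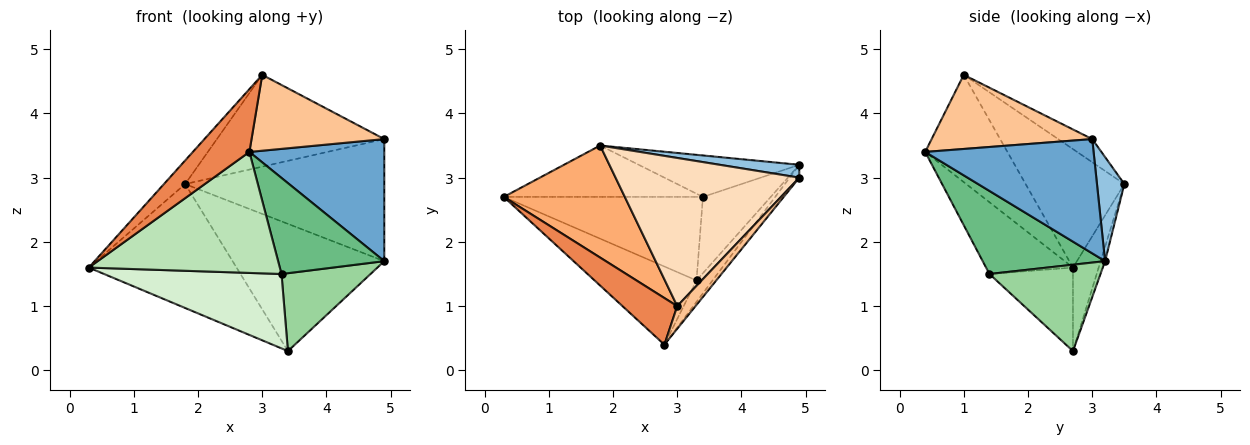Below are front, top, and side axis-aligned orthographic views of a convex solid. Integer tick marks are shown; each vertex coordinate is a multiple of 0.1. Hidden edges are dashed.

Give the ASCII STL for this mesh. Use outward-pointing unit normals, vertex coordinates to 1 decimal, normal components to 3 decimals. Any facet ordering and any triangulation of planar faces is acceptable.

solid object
 facet normal 0.779 -0.624 -0.066
  outer loop
   vertex 4.9 3.0 3.6
   vertex 2.8 0.4 3.4
   vertex 4.9 3.2 1.7
  endloop
 endfacet
 facet normal 0.136 0.985 0.104
  outer loop
   vertex 4.9 3.0 3.6
   vertex 4.9 3.2 1.7
   vertex 1.8 3.5 2.9
  endloop
 endfacet
 facet normal -0.159 0.912 -0.378
  outer loop
   vertex 3.4 2.7 0.3
   vertex 0.3 2.7 1.6
   vertex 1.8 3.5 2.9
  endloop
 endfacet
 facet normal -0.028 0.950 -0.310
  outer loop
   vertex 3.4 2.7 0.3
   vertex 1.8 3.5 2.9
   vertex 4.9 3.2 1.7
  endloop
 endfacet
 facet normal -0.760 -0.522 0.388
  outer loop
   vertex 3.0 1.0 4.6
   vertex 0.3 2.7 1.6
   vertex 2.8 0.4 3.4
  endloop
 endfacet
 facet normal -0.692 0.149 0.707
  outer loop
   vertex 3.0 1.0 4.6
   vertex 1.8 3.5 2.9
   vertex 0.3 2.7 1.6
  endloop
 endfacet
 facet normal 0.757 -0.626 0.187
  outer loop
   vertex 3.0 1.0 4.6
   vertex 2.8 0.4 3.4
   vertex 4.9 3.0 3.6
  endloop
 endfacet
 facet normal -0.106 0.524 0.845
  outer loop
   vertex 3.0 1.0 4.6
   vertex 4.9 3.0 3.6
   vertex 1.8 3.5 2.9
  endloop
 endfacet
 facet normal 0.747 -0.648 -0.145
  outer loop
   vertex 3.3 1.4 1.5
   vertex 4.9 3.2 1.7
   vertex 2.8 0.4 3.4
  endloop
 endfacet
 facet normal 0.665 -0.533 -0.522
  outer loop
   vertex 3.3 1.4 1.5
   vertex 3.4 2.7 0.3
   vertex 4.9 3.2 1.7
  endloop
 endfacet
 facet normal -0.357 -0.785 -0.507
  outer loop
   vertex 3.3 1.4 1.5
   vertex 2.8 0.4 3.4
   vertex 0.3 2.7 1.6
  endloop
 endfacet
 facet normal -0.299 -0.635 -0.713
  outer loop
   vertex 3.3 1.4 1.5
   vertex 0.3 2.7 1.6
   vertex 3.4 2.7 0.3
  endloop
 endfacet
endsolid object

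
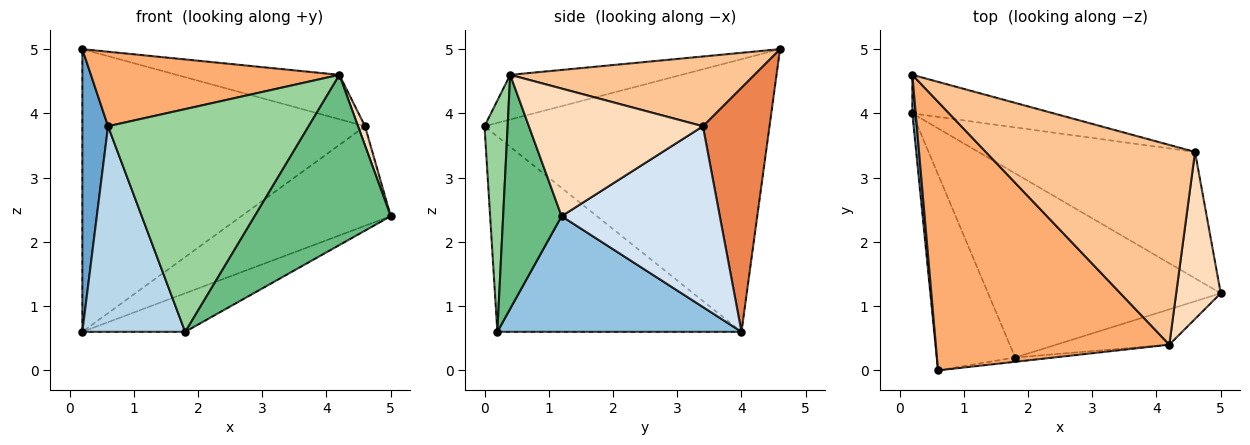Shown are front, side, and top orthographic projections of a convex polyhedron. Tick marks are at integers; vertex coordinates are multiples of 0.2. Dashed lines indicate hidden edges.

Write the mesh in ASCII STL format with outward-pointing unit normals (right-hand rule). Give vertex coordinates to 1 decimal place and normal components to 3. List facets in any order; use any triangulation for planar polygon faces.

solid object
 facet normal -0.996 -0.090 0.012
  outer loop
   vertex 0.2 4.6 5.0
   vertex 0.2 4.0 0.6
   vertex 0.6 0.0 3.8
  endloop
 endfacet
 facet normal 0.438 0.184 -0.880
  outer loop
   vertex 1.8 0.2 0.6
   vertex 0.2 4.0 0.6
   vertex 5.0 1.2 2.4
  endloop
 endfacet
 facet normal -0.864 -0.364 -0.347
  outer loop
   vertex 1.8 0.2 0.6
   vertex 0.6 0.0 3.8
   vertex 0.2 4.0 0.6
  endloop
 endfacet
 facet normal 0.548 0.518 -0.657
  outer loop
   vertex 4.6 3.4 3.8
   vertex 5.0 1.2 2.4
   vertex 0.2 4.0 0.6
  endloop
 endfacet
 facet normal 0.227 0.965 -0.132
  outer loop
   vertex 4.6 3.4 3.8
   vertex 0.2 4.0 0.6
   vertex 0.2 4.6 5.0
  endloop
 endfacet
 facet normal -0.181 -0.263 0.948
  outer loop
   vertex 4.2 0.4 4.6
   vertex 0.2 4.6 5.0
   vertex 0.6 0.0 3.8
  endloop
 endfacet
 facet normal 0.309 0.206 0.928
  outer loop
   vertex 4.2 0.4 4.6
   vertex 4.6 3.4 3.8
   vertex 0.2 4.6 5.0
  endloop
 endfacet
 facet normal 0.943 -0.038 0.329
  outer loop
   vertex 4.2 0.4 4.6
   vertex 5.0 1.2 2.4
   vertex 4.6 3.4 3.8
  endloop
 endfacet
 facet normal 0.387 -0.903 -0.187
  outer loop
   vertex 4.2 0.4 4.6
   vertex 1.8 0.2 0.6
   vertex 5.0 1.2 2.4
  endloop
 endfacet
 facet normal 0.115 -0.993 -0.019
  outer loop
   vertex 4.2 0.4 4.6
   vertex 0.6 0.0 3.8
   vertex 1.8 0.2 0.6
  endloop
 endfacet
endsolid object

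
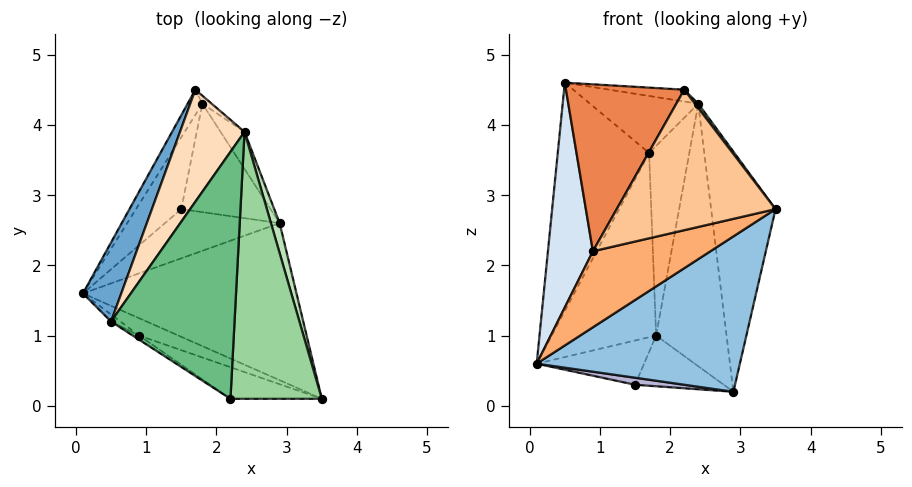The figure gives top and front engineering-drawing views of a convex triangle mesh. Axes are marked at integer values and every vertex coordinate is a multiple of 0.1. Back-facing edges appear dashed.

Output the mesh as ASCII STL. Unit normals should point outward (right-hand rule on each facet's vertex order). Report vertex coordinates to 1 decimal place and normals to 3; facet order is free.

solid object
 facet normal -0.919 0.373 0.129
  outer loop
   vertex 0.5 1.2 4.6
   vertex 1.7 4.5 3.6
   vertex 0.1 1.6 0.6
  endloop
 endfacet
 facet normal 0.148 -0.696 -0.703
  outer loop
   vertex 2.9 2.6 0.2
   vertex 3.5 0.1 2.8
   vertex 0.1 1.6 0.6
  endloop
 endfacet
 facet normal -0.839 0.539 -0.074
  outer loop
   vertex 1.8 4.3 1.0
   vertex 0.1 1.6 0.6
   vertex 1.7 4.5 3.6
  endloop
 endfacet
 facet normal -0.566 -0.824 -0.026
  outer loop
   vertex 0.9 1.0 2.2
   vertex 0.5 1.2 4.6
   vertex 0.1 1.6 0.6
  endloop
 endfacet
 facet normal -0.544 -0.839 -0.021
  outer loop
   vertex 0.9 1.0 2.2
   vertex 2.2 0.1 4.5
   vertex 0.5 1.2 4.6
  endloop
 endfacet
 facet normal -0.275 -0.937 -0.214
  outer loop
   vertex 0.9 1.0 2.2
   vertex 0.1 1.6 0.6
   vertex 3.5 0.1 2.8
  endloop
 endfacet
 facet normal -0.276 -0.938 -0.211
  outer loop
   vertex 0.9 1.0 2.2
   vertex 3.5 0.1 2.8
   vertex 2.2 0.1 4.5
  endloop
 endfacet
 facet normal -0.449 0.405 0.796
  outer loop
   vertex 2.4 3.9 4.3
   vertex 1.7 4.5 3.6
   vertex 0.5 1.2 4.6
  endloop
 endfacet
 facet normal 0.089 0.048 0.995
  outer loop
   vertex 2.4 3.9 4.3
   vertex 0.5 1.2 4.6
   vertex 2.2 0.1 4.5
  endloop
 endfacet
 facet normal 0.794 -0.010 0.607
  outer loop
   vertex 2.4 3.9 4.3
   vertex 2.2 0.1 4.5
   vertex 3.5 0.1 2.8
  endloop
 endfacet
 facet normal 0.963 0.266 0.033
  outer loop
   vertex 2.4 3.9 4.3
   vertex 3.5 0.1 2.8
   vertex 2.9 2.6 0.2
  endloop
 endfacet
 facet normal 0.668 0.743 -0.031
  outer loop
   vertex 2.4 3.9 4.3
   vertex 1.8 4.3 1.0
   vertex 1.7 4.5 3.6
  endloop
 endfacet
 facet normal 0.819 0.568 -0.080
  outer loop
   vertex 2.4 3.9 4.3
   vertex 2.9 2.6 0.2
   vertex 1.8 4.3 1.0
  endloop
 endfacet
 facet normal -0.091 -0.141 -0.986
  outer loop
   vertex 1.5 2.8 0.3
   vertex 2.9 2.6 0.2
   vertex 0.1 1.6 0.6
  endloop
 endfacet
 facet normal -0.534 0.443 -0.720
  outer loop
   vertex 1.5 2.8 0.3
   vertex 0.1 1.6 0.6
   vertex 1.8 4.3 1.0
  endloop
 endfacet
 facet normal -0.004 0.424 -0.906
  outer loop
   vertex 1.5 2.8 0.3
   vertex 1.8 4.3 1.0
   vertex 2.9 2.6 0.2
  endloop
 endfacet
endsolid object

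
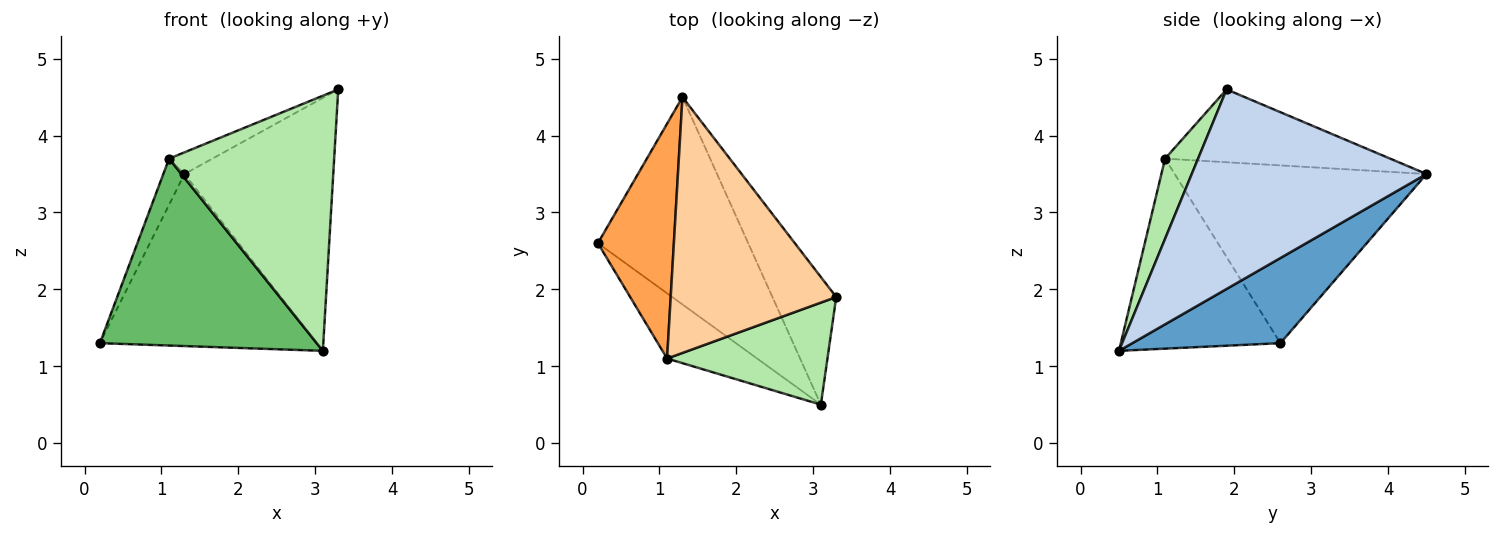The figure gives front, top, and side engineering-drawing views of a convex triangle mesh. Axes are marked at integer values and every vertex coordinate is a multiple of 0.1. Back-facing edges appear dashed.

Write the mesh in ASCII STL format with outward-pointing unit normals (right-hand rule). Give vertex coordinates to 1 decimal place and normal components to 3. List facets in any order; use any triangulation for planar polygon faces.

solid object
 facet normal 0.400 0.585 -0.705
  outer loop
   vertex 3.1 0.5 1.2
   vertex 0.2 2.6 1.3
   vertex 1.3 4.5 3.5
  endloop
 endfacet
 facet normal 0.815 0.517 -0.261
  outer loop
   vertex 3.1 0.5 1.2
   vertex 1.3 4.5 3.5
   vertex 3.3 1.9 4.6
  endloop
 endfacet
 facet normal -0.917 0.077 0.392
  outer loop
   vertex 1.1 1.1 3.7
   vertex 1.3 4.5 3.5
   vertex 0.2 2.6 1.3
  endloop
 endfacet
 facet normal -0.401 0.077 0.913
  outer loop
   vertex 1.1 1.1 3.7
   vertex 3.3 1.9 4.6
   vertex 1.3 4.5 3.5
  endloop
 endfacet
 facet normal -0.571 -0.775 -0.271
  outer loop
   vertex 1.1 1.1 3.7
   vertex 0.2 2.6 1.3
   vertex 3.1 0.5 1.2
  endloop
 endfacet
 facet normal 0.183 -0.913 0.365
  outer loop
   vertex 1.1 1.1 3.7
   vertex 3.1 0.5 1.2
   vertex 3.3 1.9 4.6
  endloop
 endfacet
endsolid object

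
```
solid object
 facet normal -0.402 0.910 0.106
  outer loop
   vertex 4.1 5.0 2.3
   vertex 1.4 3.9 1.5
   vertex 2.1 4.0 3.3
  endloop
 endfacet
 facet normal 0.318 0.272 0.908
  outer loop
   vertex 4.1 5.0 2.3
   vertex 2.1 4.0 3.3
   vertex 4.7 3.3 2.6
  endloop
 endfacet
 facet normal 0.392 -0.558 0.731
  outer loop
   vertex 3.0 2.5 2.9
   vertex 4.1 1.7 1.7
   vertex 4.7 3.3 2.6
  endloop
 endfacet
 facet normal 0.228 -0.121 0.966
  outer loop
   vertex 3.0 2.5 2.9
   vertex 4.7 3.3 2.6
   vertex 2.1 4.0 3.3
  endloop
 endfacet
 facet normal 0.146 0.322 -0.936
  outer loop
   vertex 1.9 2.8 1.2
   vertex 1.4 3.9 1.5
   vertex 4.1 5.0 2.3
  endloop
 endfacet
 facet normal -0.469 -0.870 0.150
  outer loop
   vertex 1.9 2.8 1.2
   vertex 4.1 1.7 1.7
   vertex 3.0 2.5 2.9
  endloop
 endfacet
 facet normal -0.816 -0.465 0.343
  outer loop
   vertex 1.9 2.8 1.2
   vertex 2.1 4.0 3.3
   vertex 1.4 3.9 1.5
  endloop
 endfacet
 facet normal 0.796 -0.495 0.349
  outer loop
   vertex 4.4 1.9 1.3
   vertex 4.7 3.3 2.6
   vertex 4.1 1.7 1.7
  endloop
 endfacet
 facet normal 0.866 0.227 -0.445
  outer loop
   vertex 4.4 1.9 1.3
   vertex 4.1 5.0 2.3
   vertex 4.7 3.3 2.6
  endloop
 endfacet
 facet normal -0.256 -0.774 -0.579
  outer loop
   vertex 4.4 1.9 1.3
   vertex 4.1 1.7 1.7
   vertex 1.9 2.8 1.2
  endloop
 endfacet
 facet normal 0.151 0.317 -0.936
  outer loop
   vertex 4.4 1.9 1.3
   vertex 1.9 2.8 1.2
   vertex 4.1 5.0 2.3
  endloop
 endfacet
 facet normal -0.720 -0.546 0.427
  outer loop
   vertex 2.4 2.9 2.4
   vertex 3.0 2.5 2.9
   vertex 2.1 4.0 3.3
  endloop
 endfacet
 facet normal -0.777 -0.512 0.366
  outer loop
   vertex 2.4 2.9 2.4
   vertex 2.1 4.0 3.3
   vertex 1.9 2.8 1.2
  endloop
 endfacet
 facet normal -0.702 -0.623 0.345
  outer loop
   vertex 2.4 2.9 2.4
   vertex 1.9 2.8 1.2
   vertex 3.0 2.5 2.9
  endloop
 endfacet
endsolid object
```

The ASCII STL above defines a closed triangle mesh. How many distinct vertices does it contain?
9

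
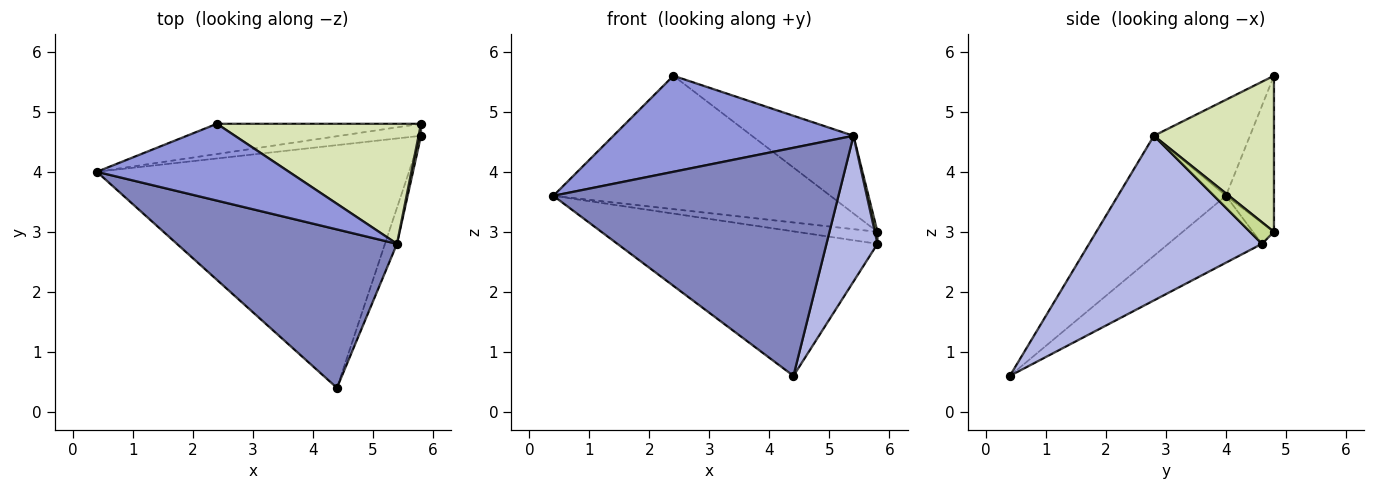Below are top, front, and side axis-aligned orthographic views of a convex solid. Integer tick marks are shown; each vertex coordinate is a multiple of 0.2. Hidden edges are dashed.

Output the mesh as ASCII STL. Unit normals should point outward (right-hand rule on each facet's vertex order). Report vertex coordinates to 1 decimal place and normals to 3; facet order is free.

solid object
 facet normal -0.181 0.503 -0.845
  outer loop
   vertex 4.4 0.4 0.6
   vertex 0.4 4.0 3.6
   vertex 5.8 4.6 2.8
  endloop
 endfacet
 facet normal -0.297 -0.784 0.545
  outer loop
   vertex 5.4 2.8 4.6
   vertex 0.4 4.0 3.6
   vertex 4.4 0.4 0.6
  endloop
 endfacet
 facet normal -0.298 -0.745 0.596
  outer loop
   vertex 5.4 2.8 4.6
   vertex 2.4 4.8 5.6
   vertex 0.4 4.0 3.6
  endloop
 endfacet
 facet normal 0.957 -0.282 -0.070
  outer loop
   vertex 5.4 2.8 4.6
   vertex 4.4 0.4 0.6
   vertex 5.8 4.6 2.8
  endloop
 endfacet
 facet normal -0.180 0.696 -0.696
  outer loop
   vertex 5.8 4.8 3.0
   vertex 5.8 4.6 2.8
   vertex 0.4 4.0 3.6
  endloop
 endfacet
 facet normal -0.167 0.962 -0.218
  outer loop
   vertex 5.8 4.8 3.0
   vertex 0.4 4.0 3.6
   vertex 2.4 4.8 5.6
  endloop
 endfacet
 facet normal 0.988 -0.110 0.110
  outer loop
   vertex 5.8 4.8 3.0
   vertex 5.4 2.8 4.6
   vertex 5.8 4.6 2.8
  endloop
 endfacet
 facet normal 0.540 0.457 0.706
  outer loop
   vertex 5.8 4.8 3.0
   vertex 2.4 4.8 5.6
   vertex 5.4 2.8 4.6
  endloop
 endfacet
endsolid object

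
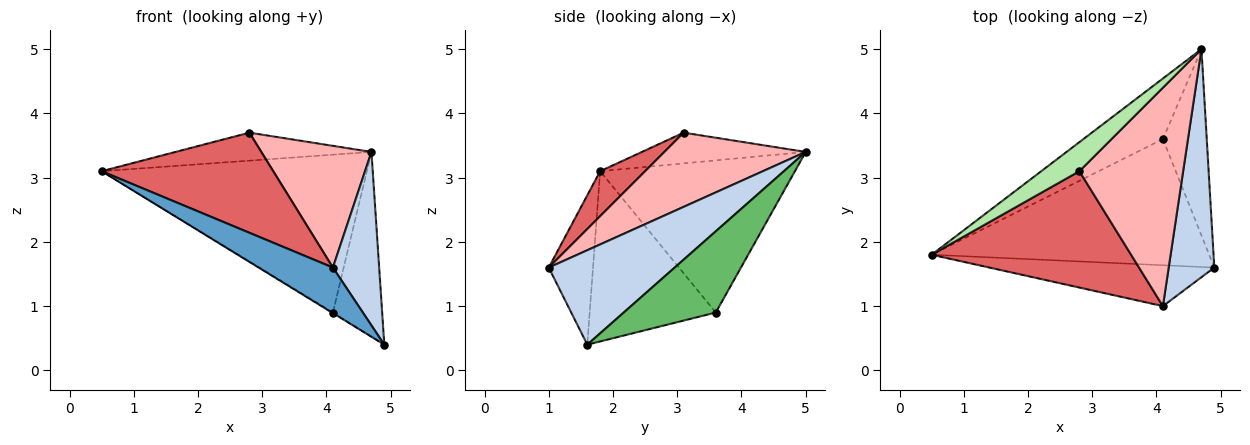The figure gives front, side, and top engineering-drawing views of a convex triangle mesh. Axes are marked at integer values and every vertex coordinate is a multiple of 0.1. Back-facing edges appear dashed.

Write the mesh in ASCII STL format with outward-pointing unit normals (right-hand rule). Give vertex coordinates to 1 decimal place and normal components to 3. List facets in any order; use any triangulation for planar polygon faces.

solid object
 facet normal -0.406 -0.680 -0.611
  outer loop
   vertex 4.1 1.0 1.6
   vertex 0.5 1.8 3.1
   vertex 4.9 1.6 0.4
  endloop
 endfacet
 facet normal 0.855 -0.314 0.413
  outer loop
   vertex 4.1 1.0 1.6
   vertex 4.9 1.6 0.4
   vertex 4.7 5.0 3.4
  endloop
 endfacet
 facet normal -0.523 0.004 -0.852
  outer loop
   vertex 4.1 3.6 0.9
   vertex 4.9 1.6 0.4
   vertex 0.5 1.8 3.1
  endloop
 endfacet
 facet normal -0.566 0.770 -0.295
  outer loop
   vertex 4.1 3.6 0.9
   vertex 0.5 1.8 3.1
   vertex 4.7 5.0 3.4
  endloop
 endfacet
 facet normal 0.796 0.426 -0.430
  outer loop
   vertex 4.1 3.6 0.9
   vertex 4.7 5.0 3.4
   vertex 4.9 1.6 0.4
  endloop
 endfacet
 facet normal -0.502 0.600 0.623
  outer loop
   vertex 2.8 3.1 3.7
   vertex 4.7 5.0 3.4
   vertex 0.5 1.8 3.1
  endloop
 endfacet
 facet normal 0.168 -0.643 0.747
  outer loop
   vertex 2.8 3.1 3.7
   vertex 0.5 1.8 3.1
   vertex 4.1 1.0 1.6
  endloop
 endfacet
 facet normal 0.530 -0.413 0.741
  outer loop
   vertex 2.8 3.1 3.7
   vertex 4.1 1.0 1.6
   vertex 4.7 5.0 3.4
  endloop
 endfacet
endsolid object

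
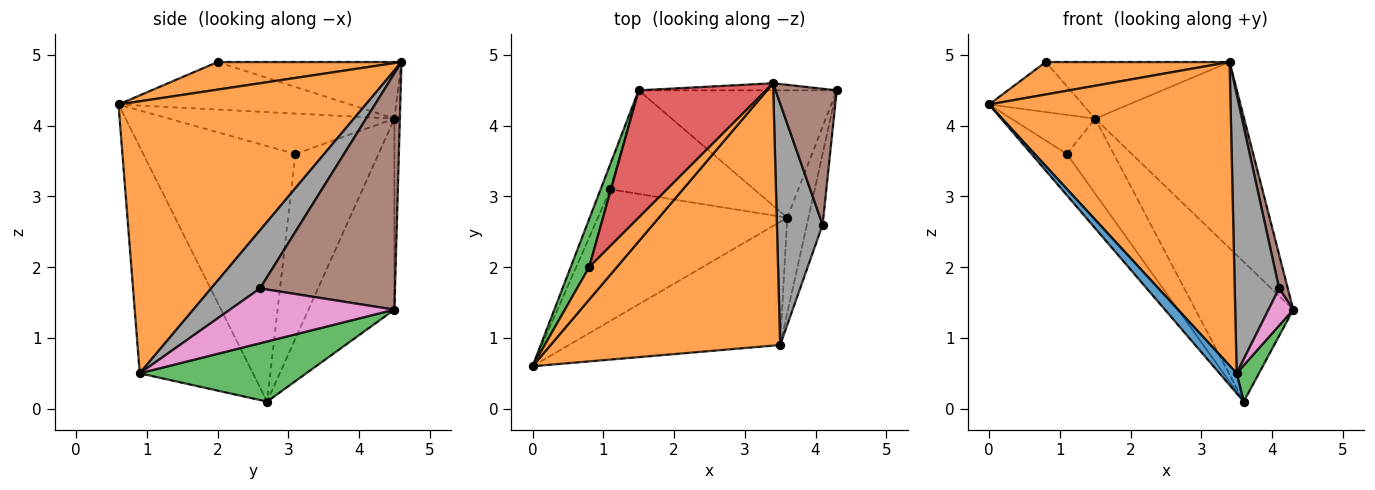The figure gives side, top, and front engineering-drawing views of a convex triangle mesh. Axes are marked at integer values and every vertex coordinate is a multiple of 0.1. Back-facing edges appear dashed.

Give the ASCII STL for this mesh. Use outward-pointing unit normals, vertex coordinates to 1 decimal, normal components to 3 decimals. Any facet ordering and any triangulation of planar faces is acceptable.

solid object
 facet normal -0.727 -0.110 -0.678
  outer loop
   vertex 3.5 0.9 0.5
   vertex 0.0 0.6 4.3
   vertex 3.6 2.7 0.1
  endloop
 endfacet
 facet normal 0.612 -0.598 0.517
  outer loop
   vertex 3.5 0.9 0.5
   vertex 3.4 4.6 4.9
   vertex 0.0 0.6 4.3
  endloop
 endfacet
 facet normal 0.936 -0.125 -0.330
  outer loop
   vertex 3.5 0.9 0.5
   vertex 3.6 2.7 0.1
   vertex 4.3 4.5 1.4
  endloop
 endfacet
 facet normal -0.545 0.620 -0.565
  outer loop
   vertex 1.5 4.5 4.1
   vertex 4.3 4.5 1.4
   vertex 3.6 2.7 0.1
  endloop
 endfacet
 facet normal -0.037 0.999 -0.038
  outer loop
   vertex 1.5 4.5 4.1
   vertex 3.4 4.6 4.9
   vertex 4.3 4.5 1.4
  endloop
 endfacet
 facet normal 0.966 -0.062 0.250
  outer loop
   vertex 4.1 2.6 1.7
   vertex 4.3 4.5 1.4
   vertex 3.4 4.6 4.9
  endloop
 endfacet
 facet normal 0.951 -0.143 -0.273
  outer loop
   vertex 4.1 2.6 1.7
   vertex 3.5 0.9 0.5
   vertex 4.3 4.5 1.4
  endloop
 endfacet
 facet normal 0.640 -0.581 0.503
  outer loop
   vertex 4.1 2.6 1.7
   vertex 3.4 4.6 4.9
   vertex 3.5 0.9 0.5
  endloop
 endfacet
 facet normal -0.790 0.184 -0.585
  outer loop
   vertex 1.1 3.1 3.6
   vertex 3.6 2.7 0.1
   vertex 0.0 0.6 4.3
  endloop
 endfacet
 facet normal -0.914 0.340 -0.221
  outer loop
   vertex 1.1 3.1 3.6
   vertex 0.0 0.6 4.3
   vertex 1.5 4.5 4.1
  endloop
 endfacet
 facet normal -0.721 0.406 -0.561
  outer loop
   vertex 1.1 3.1 3.6
   vertex 1.5 4.5 4.1
   vertex 3.6 2.7 0.1
  endloop
 endfacet
 facet normal 0.577 -0.577 0.577
  outer loop
   vertex 0.8 2.0 4.9
   vertex 0.0 0.6 4.3
   vertex 3.4 4.6 4.9
  endloop
 endfacet
 facet normal -0.872 0.353 0.339
  outer loop
   vertex 0.8 2.0 4.9
   vertex 1.5 4.5 4.1
   vertex 0.0 0.6 4.3
  endloop
 endfacet
 facet normal -0.376 0.376 0.847
  outer loop
   vertex 0.8 2.0 4.9
   vertex 3.4 4.6 4.9
   vertex 1.5 4.5 4.1
  endloop
 endfacet
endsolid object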